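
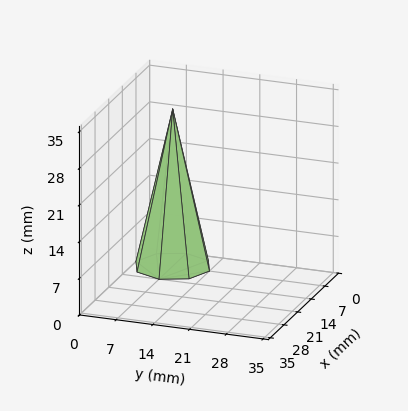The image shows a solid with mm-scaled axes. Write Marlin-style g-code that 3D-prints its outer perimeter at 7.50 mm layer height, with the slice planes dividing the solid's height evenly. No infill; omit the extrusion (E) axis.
Reading the render: the shape is a regular 8-sided pyramid, base circumscribed radius ≈ 7 mm, apex at z ≈ 30 mm (dimensions read to the nearest mm from the axis ticks). For the g-code, the solid's height is divided into equal slices at the stated Δz and each level perimeter traced with G1 moves after a G0 lift.

; perimeter-only toolpath
G21 ; units = mm
G90 ; absolute positioning
G28 ; home
; layer 1
G0 Z7.50
G0 X12.25 Y7.00
G1 X10.71 Y10.71
G1 X7.00 Y12.25
G1 X3.29 Y10.71
G1 X1.75 Y7.00
G1 X3.29 Y3.29
G1 X7.00 Y1.75
G1 X10.71 Y3.29
G1 X12.25 Y7.00
; layer 2
G0 Z15.00
G0 X10.50 Y7.00
G1 X9.47 Y9.47
G1 X7.00 Y10.50
G1 X4.53 Y9.47
G1 X3.50 Y7.00
G1 X4.53 Y4.53
G1 X7.00 Y3.50
G1 X9.47 Y4.53
G1 X10.50 Y7.00
; layer 3
G0 Z22.50
G0 X8.75 Y7.00
G1 X8.24 Y8.24
G1 X7.00 Y8.75
G1 X5.76 Y8.24
G1 X5.25 Y7.00
G1 X5.76 Y5.76
G1 X7.00 Y5.25
G1 X8.24 Y5.76
G1 X8.75 Y7.00
M2 ; end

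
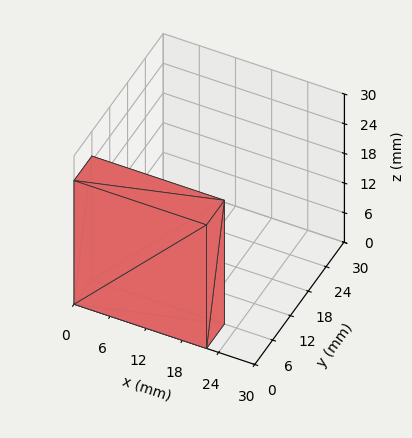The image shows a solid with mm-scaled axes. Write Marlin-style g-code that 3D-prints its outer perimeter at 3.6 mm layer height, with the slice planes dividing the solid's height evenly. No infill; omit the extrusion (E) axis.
Reading the render: the shape is a rectangular box, roughly 22 × 6 mm footprint and 25 mm tall (dimensions read to the nearest mm from the axis ticks). For the g-code, the solid's height is divided into equal slices at the stated Δz and each level perimeter traced with G1 moves after a G0 lift.

; perimeter-only toolpath
G21 ; units = mm
G90 ; absolute positioning
G28 ; home
; layer 1
G0 Z3.6
G0 X0.0 Y0.0
G1 X22.0 Y0.0
G1 X22.0 Y6.0
G1 X0.0 Y6.0
G1 X0.0 Y0.0
; layer 2
G0 Z7.1
G0 X0.0 Y0.0
G1 X22.0 Y0.0
G1 X22.0 Y6.0
G1 X0.0 Y6.0
G1 X0.0 Y0.0
; layer 3
G0 Z10.7
G0 X0.0 Y0.0
G1 X22.0 Y0.0
G1 X22.0 Y6.0
G1 X0.0 Y6.0
G1 X0.0 Y0.0
; layer 4
G0 Z14.3
G0 X0.0 Y0.0
G1 X22.0 Y0.0
G1 X22.0 Y6.0
G1 X0.0 Y6.0
G1 X0.0 Y0.0
; layer 5
G0 Z17.9
G0 X0.0 Y0.0
G1 X22.0 Y0.0
G1 X22.0 Y6.0
G1 X0.0 Y6.0
G1 X0.0 Y0.0
; layer 6
G0 Z21.4
G0 X0.0 Y0.0
G1 X22.0 Y0.0
G1 X22.0 Y6.0
G1 X0.0 Y6.0
G1 X0.0 Y0.0
; layer 7
G0 Z25.0
G0 X0.0 Y0.0
G1 X22.0 Y0.0
G1 X22.0 Y6.0
G1 X0.0 Y6.0
G1 X0.0 Y0.0
M2 ; end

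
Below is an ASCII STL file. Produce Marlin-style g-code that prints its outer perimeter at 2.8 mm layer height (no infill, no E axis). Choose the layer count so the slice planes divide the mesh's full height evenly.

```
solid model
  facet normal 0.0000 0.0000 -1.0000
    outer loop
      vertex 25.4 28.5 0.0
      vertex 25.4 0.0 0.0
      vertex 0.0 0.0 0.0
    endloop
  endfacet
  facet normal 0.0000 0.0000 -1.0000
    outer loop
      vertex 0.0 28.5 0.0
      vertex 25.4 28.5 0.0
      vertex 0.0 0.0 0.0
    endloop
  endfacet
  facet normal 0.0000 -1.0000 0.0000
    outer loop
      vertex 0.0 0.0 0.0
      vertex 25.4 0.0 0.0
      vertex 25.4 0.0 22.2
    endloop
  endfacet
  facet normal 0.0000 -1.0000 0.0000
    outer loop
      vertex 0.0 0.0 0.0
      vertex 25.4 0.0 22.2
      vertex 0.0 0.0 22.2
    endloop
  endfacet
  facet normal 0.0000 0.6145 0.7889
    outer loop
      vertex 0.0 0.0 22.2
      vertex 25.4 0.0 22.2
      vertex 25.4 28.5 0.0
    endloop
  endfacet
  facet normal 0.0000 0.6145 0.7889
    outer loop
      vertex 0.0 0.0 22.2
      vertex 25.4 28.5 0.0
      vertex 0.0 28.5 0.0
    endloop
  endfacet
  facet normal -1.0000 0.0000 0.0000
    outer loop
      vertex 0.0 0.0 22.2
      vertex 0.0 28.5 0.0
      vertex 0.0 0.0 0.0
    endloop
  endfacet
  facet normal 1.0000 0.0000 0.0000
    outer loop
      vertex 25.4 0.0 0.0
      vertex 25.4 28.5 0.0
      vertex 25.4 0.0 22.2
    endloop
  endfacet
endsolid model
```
; perimeter-only toolpath
G21 ; units = mm
G90 ; absolute positioning
G28 ; home
; layer 1
G0 Z2.8
G0 X0.0 Y0.0
G1 X25.4 Y0.0
G1 X25.4 Y24.9
G1 X0.0 Y24.9
G1 X0.0 Y0.0
; layer 2
G0 Z5.5
G0 X0.0 Y0.0
G1 X25.4 Y0.0
G1 X25.4 Y21.4
G1 X0.0 Y21.4
G1 X0.0 Y0.0
; layer 3
G0 Z8.3
G0 X0.0 Y0.0
G1 X25.4 Y0.0
G1 X25.4 Y17.8
G1 X0.0 Y17.8
G1 X0.0 Y0.0
; layer 4
G0 Z11.1
G0 X0.0 Y0.0
G1 X25.4 Y0.0
G1 X25.4 Y14.2
G1 X0.0 Y14.2
G1 X0.0 Y0.0
; layer 5
G0 Z13.9
G0 X0.0 Y0.0
G1 X25.4 Y0.0
G1 X25.4 Y10.7
G1 X0.0 Y10.7
G1 X0.0 Y0.0
; layer 6
G0 Z16.6
G0 X0.0 Y0.0
G1 X25.4 Y0.0
G1 X25.4 Y7.1
G1 X0.0 Y7.1
G1 X0.0 Y0.0
; layer 7
G0 Z19.4
G0 X0.0 Y0.0
G1 X25.4 Y0.0
G1 X25.4 Y3.6
G1 X0.0 Y3.6
G1 X0.0 Y0.0
M2 ; end

The solid is a wedge (ramp): 25.4 × 28.5 mm base, rising to 22.2 mm along the y=0 edge and sloping linearly to z=0 at y=28.5. Slicing at Δz = 2.8 mm — 8 equal slices spanning the solid's height, so layer i sits at z = i·h/8 — gives 7 non-empty perimeters. Each is a 4-segment closed polygon; G0 lifts to the layer z and rapids to the start vertex, then G1 traces the edges. The cross-section shrinks linearly with z (the slice at the apex is degenerate and omitted).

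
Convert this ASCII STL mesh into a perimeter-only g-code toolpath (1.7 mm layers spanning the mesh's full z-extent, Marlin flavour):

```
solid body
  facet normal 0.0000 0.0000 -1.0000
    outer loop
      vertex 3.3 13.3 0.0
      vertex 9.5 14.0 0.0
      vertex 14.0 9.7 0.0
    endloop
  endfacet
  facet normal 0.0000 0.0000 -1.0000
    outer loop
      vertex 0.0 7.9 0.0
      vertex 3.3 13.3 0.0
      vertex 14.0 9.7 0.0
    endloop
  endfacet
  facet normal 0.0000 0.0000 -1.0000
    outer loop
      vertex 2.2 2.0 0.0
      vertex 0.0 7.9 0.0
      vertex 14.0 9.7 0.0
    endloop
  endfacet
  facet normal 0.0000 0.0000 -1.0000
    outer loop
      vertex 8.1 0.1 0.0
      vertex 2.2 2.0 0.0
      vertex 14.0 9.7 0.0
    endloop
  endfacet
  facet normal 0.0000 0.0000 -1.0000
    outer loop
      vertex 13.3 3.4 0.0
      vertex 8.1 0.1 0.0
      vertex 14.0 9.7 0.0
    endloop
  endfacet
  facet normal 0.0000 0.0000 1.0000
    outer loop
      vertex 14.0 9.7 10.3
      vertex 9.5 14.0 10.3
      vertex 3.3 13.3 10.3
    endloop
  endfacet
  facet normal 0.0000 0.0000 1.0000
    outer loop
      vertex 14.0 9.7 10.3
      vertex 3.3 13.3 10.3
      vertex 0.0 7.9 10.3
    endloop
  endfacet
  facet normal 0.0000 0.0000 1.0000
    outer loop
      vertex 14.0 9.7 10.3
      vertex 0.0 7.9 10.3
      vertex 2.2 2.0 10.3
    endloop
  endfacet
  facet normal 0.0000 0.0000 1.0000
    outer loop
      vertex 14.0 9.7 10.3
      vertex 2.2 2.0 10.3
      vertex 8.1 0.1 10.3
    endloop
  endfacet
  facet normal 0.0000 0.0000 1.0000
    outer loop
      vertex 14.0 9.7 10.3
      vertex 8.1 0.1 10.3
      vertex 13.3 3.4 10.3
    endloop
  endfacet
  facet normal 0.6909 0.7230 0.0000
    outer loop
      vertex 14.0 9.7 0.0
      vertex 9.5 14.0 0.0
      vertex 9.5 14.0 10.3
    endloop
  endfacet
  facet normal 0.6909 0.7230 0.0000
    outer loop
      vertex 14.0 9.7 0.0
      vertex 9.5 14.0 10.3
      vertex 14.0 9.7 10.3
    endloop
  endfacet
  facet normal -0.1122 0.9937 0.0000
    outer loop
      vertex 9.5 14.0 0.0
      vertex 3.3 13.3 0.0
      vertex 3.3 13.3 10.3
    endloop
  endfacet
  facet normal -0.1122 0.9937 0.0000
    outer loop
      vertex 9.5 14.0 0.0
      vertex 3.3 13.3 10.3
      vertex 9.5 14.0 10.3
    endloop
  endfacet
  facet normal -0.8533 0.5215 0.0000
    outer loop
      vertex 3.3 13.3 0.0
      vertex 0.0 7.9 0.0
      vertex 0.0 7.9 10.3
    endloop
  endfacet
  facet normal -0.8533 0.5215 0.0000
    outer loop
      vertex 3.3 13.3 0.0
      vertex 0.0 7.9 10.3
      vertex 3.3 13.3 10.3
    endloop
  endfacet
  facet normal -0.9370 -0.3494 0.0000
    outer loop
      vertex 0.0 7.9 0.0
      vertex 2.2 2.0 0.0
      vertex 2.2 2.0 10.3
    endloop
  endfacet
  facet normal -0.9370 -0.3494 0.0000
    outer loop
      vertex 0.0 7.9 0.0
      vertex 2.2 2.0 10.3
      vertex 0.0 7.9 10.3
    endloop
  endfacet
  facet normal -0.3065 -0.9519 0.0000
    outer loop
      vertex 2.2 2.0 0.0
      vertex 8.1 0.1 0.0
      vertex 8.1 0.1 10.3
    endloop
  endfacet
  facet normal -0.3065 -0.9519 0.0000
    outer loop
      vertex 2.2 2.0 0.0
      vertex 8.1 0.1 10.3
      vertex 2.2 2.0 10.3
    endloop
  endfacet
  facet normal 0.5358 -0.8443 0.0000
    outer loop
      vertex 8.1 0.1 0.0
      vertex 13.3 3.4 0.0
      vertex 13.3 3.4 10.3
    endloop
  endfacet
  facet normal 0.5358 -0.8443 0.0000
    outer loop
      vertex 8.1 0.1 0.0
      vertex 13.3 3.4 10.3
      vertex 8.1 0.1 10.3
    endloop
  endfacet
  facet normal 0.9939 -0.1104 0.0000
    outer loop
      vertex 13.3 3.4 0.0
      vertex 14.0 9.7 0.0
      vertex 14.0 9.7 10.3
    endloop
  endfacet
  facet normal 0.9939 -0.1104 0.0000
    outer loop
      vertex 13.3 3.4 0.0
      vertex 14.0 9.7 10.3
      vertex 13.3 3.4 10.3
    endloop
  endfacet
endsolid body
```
; perimeter-only toolpath
G21 ; units = mm
G90 ; absolute positioning
G28 ; home
; layer 1
G0 Z1.7
G0 X14.0 Y9.7
G1 X9.5 Y14.0
G1 X3.3 Y13.3
G1 X0.0 Y7.9
G1 X2.2 Y2.0
G1 X8.1 Y0.1
G1 X13.3 Y3.4
G1 X14.0 Y9.7
; layer 2
G0 Z3.4
G0 X14.0 Y9.7
G1 X9.5 Y14.0
G1 X3.3 Y13.3
G1 X0.0 Y7.9
G1 X2.2 Y2.0
G1 X8.1 Y0.1
G1 X13.3 Y3.4
G1 X14.0 Y9.7
; layer 3
G0 Z5.2
G0 X14.0 Y9.7
G1 X9.5 Y14.0
G1 X3.3 Y13.3
G1 X0.0 Y7.9
G1 X2.2 Y2.0
G1 X8.1 Y0.1
G1 X13.3 Y3.4
G1 X14.0 Y9.7
; layer 4
G0 Z6.9
G0 X14.0 Y9.7
G1 X9.5 Y14.0
G1 X3.3 Y13.3
G1 X0.0 Y7.9
G1 X2.2 Y2.0
G1 X8.1 Y0.1
G1 X13.3 Y3.4
G1 X14.0 Y9.7
; layer 5
G0 Z8.6
G0 X14.0 Y9.7
G1 X9.5 Y14.0
G1 X3.3 Y13.3
G1 X0.0 Y7.9
G1 X2.2 Y2.0
G1 X8.1 Y0.1
G1 X13.3 Y3.4
G1 X14.0 Y9.7
; layer 6
G0 Z10.3
G0 X14.0 Y9.7
G1 X9.5 Y14.0
G1 X3.3 Y13.3
G1 X0.0 Y7.9
G1 X2.2 Y2.0
G1 X8.1 Y0.1
G1 X13.3 Y3.4
G1 X14.0 Y9.7
M2 ; end

The solid is a regular 7-sided prism (a cylinder approximated with 7 flat sides), circumscribed radius ≈ 7.2 mm, height ≈ 10.3 mm. Slicing at Δz = 1.7 mm — 6 equal slices spanning the solid's height, so layer i sits at z = i·h/6 — gives 6 non-empty perimeters. Each is a 7-segment closed polygon; G0 lifts to the layer z and rapids to the start vertex, then G1 traces the edges.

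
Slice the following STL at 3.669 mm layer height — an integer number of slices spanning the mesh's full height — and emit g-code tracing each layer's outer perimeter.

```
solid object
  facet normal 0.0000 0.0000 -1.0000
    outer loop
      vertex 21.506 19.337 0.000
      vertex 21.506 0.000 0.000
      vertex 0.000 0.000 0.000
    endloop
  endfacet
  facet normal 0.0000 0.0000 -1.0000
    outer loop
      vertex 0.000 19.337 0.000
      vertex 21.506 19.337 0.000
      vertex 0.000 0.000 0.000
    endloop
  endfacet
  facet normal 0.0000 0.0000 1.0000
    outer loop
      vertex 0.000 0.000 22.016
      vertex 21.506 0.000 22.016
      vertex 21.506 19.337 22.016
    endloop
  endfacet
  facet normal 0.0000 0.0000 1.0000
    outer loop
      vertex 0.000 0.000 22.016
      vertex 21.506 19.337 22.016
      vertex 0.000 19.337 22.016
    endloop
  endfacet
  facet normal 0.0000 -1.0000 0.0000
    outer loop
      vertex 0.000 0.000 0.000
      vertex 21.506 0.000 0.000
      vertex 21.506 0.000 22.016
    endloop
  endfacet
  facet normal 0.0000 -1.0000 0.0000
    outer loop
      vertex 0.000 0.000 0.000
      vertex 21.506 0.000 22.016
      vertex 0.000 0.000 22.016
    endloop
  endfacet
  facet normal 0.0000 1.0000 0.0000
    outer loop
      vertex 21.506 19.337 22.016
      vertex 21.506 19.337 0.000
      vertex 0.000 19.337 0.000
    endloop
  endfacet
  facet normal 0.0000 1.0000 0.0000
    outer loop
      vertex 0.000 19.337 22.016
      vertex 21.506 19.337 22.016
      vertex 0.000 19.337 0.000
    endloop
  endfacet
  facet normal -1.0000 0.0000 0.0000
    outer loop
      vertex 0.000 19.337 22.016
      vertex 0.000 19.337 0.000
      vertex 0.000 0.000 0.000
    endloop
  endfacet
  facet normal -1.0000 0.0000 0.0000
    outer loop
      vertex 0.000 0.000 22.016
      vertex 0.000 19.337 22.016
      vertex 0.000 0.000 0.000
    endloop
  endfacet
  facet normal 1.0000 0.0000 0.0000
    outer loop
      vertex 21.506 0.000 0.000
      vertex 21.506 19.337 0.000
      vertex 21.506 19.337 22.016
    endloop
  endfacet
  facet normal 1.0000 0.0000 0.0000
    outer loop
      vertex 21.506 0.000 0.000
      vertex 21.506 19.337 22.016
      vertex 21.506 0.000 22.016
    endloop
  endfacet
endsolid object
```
; perimeter-only toolpath
G21 ; units = mm
G90 ; absolute positioning
G28 ; home
; layer 1
G0 Z3.669
G0 X0.000 Y0.000
G1 X21.506 Y0.000
G1 X21.506 Y19.337
G1 X0.000 Y19.337
G1 X0.000 Y0.000
; layer 2
G0 Z7.339
G0 X0.000 Y0.000
G1 X21.506 Y0.000
G1 X21.506 Y19.337
G1 X0.000 Y19.337
G1 X0.000 Y0.000
; layer 3
G0 Z11.008
G0 X0.000 Y0.000
G1 X21.506 Y0.000
G1 X21.506 Y19.337
G1 X0.000 Y19.337
G1 X0.000 Y0.000
; layer 4
G0 Z14.677
G0 X0.000 Y0.000
G1 X21.506 Y0.000
G1 X21.506 Y19.337
G1 X0.000 Y19.337
G1 X0.000 Y0.000
; layer 5
G0 Z18.347
G0 X0.000 Y0.000
G1 X21.506 Y0.000
G1 X21.506 Y19.337
G1 X0.000 Y19.337
G1 X0.000 Y0.000
; layer 6
G0 Z22.016
G0 X0.000 Y0.000
G1 X21.506 Y0.000
G1 X21.506 Y19.337
G1 X0.000 Y19.337
G1 X0.000 Y0.000
M2 ; end

The solid is a rectangular box, roughly 21.5 × 19.3 mm footprint and 22 mm tall. Slicing at Δz = 3.669 mm — 6 equal slices spanning the solid's height, so layer i sits at z = i·h/6 — gives 6 non-empty perimeters. Each is a 4-segment closed polygon; G0 lifts to the layer z and rapids to the start vertex, then G1 traces the edges.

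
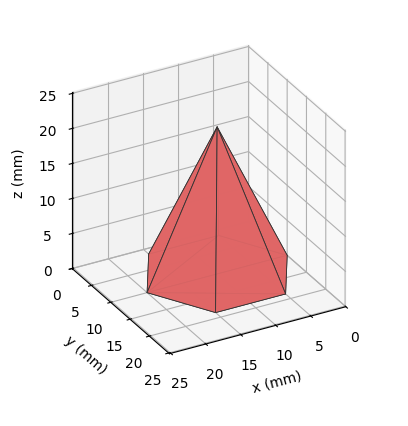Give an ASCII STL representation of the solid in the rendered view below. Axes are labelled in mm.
Reading the render: the shape is a regular 6-sided pyramid, base circumscribed radius ≈ 10 mm, apex at z ≈ 21 mm (dimensions read to the nearest mm from the axis ticks). For the STL, each face is triangulated and given an outward normal.

solid part
  facet normal 0.0000 0.0000 -1.0000
    outer loop
      vertex 5.000 18.660 0.000
      vertex 15.000 18.660 0.000
      vertex 20.000 10.000 0.000
    endloop
  endfacet
  facet normal 0.0000 0.0000 -1.0000
    outer loop
      vertex 0.000 10.000 0.000
      vertex 5.000 18.660 0.000
      vertex 20.000 10.000 0.000
    endloop
  endfacet
  facet normal 0.0000 0.0000 -1.0000
    outer loop
      vertex 5.000 1.340 0.000
      vertex 0.000 10.000 0.000
      vertex 20.000 10.000 0.000
    endloop
  endfacet
  facet normal 0.0000 0.0000 -1.0000
    outer loop
      vertex 15.000 1.340 0.000
      vertex 5.000 1.340 0.000
      vertex 20.000 10.000 0.000
    endloop
  endfacet
  facet normal 0.8006 0.4622 0.3812
    outer loop
      vertex 20.000 10.000 0.000
      vertex 15.000 18.660 0.000
      vertex 10.000 10.000 21.000
    endloop
  endfacet
  facet normal 0.0000 0.9245 0.3812
    outer loop
      vertex 15.000 18.660 0.000
      vertex 5.000 18.660 0.000
      vertex 10.000 10.000 21.000
    endloop
  endfacet
  facet normal -0.8006 0.4622 0.3812
    outer loop
      vertex 5.000 18.660 0.000
      vertex 0.000 10.000 0.000
      vertex 10.000 10.000 21.000
    endloop
  endfacet
  facet normal -0.8006 -0.4622 0.3812
    outer loop
      vertex 0.000 10.000 0.000
      vertex 5.000 1.340 0.000
      vertex 10.000 10.000 21.000
    endloop
  endfacet
  facet normal 0.0000 -0.9245 0.3812
    outer loop
      vertex 5.000 1.340 0.000
      vertex 15.000 1.340 0.000
      vertex 10.000 10.000 21.000
    endloop
  endfacet
  facet normal 0.8006 -0.4622 0.3812
    outer loop
      vertex 15.000 1.340 0.000
      vertex 20.000 10.000 0.000
      vertex 10.000 10.000 21.000
    endloop
  endfacet
endsolid part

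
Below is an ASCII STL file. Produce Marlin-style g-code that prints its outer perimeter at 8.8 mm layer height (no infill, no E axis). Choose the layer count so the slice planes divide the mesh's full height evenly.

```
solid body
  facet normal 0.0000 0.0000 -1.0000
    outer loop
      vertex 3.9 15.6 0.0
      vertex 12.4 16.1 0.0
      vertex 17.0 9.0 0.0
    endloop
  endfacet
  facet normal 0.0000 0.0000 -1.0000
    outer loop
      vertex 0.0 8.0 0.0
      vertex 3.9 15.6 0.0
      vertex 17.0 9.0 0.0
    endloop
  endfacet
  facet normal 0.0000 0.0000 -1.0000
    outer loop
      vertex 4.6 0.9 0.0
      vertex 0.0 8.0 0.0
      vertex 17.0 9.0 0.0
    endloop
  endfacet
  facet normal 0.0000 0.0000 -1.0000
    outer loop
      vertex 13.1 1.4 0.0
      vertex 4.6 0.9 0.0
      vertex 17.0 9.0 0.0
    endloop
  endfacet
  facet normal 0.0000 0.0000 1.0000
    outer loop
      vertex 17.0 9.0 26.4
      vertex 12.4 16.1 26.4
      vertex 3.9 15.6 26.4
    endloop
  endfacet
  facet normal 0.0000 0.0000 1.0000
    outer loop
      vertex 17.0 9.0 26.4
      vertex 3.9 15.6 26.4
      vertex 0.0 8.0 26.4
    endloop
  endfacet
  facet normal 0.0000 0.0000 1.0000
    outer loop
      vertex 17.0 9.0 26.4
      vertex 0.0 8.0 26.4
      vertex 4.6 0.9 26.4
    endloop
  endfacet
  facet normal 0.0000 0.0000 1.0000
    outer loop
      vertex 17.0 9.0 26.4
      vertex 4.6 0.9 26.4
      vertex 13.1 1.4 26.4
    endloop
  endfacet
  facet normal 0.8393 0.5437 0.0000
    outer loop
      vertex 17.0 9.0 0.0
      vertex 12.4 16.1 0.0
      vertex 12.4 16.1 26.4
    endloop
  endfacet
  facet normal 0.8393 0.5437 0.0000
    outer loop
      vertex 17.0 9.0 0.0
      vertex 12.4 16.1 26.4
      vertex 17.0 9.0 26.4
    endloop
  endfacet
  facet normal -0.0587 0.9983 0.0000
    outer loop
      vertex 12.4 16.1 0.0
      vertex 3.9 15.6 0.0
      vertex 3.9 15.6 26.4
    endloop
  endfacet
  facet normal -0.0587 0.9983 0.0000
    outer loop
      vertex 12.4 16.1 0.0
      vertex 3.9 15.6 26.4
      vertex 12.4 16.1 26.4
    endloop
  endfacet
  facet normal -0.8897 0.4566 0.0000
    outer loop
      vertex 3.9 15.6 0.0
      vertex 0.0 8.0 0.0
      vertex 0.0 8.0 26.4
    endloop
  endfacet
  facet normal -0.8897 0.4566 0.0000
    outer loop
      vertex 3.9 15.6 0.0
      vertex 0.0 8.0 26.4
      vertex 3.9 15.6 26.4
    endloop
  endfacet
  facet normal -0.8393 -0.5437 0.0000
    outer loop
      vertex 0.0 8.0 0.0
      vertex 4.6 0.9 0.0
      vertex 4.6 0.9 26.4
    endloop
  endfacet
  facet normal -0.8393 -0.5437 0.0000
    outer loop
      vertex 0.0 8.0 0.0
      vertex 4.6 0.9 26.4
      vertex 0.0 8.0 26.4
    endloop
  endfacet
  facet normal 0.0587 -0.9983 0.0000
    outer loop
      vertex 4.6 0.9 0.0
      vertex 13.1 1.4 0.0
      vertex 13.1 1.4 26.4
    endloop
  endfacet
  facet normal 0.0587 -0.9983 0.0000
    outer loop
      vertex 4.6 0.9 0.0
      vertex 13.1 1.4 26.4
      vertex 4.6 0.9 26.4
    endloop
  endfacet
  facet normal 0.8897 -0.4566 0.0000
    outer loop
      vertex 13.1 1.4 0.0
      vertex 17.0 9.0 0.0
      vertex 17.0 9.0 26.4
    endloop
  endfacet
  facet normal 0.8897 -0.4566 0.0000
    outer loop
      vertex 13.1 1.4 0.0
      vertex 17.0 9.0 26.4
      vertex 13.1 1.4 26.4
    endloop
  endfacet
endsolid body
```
; perimeter-only toolpath
G21 ; units = mm
G90 ; absolute positioning
G28 ; home
; layer 1
G0 Z8.8
G0 X17.0 Y9.0
G1 X12.4 Y16.1
G1 X3.9 Y15.6
G1 X0.0 Y8.0
G1 X4.6 Y0.9
G1 X13.1 Y1.4
G1 X17.0 Y9.0
; layer 2
G0 Z17.6
G0 X17.0 Y9.0
G1 X12.4 Y16.1
G1 X3.9 Y15.6
G1 X0.0 Y8.0
G1 X4.6 Y0.9
G1 X13.1 Y1.4
G1 X17.0 Y9.0
; layer 3
G0 Z26.4
G0 X17.0 Y9.0
G1 X12.4 Y16.1
G1 X3.9 Y15.6
G1 X0.0 Y8.0
G1 X4.6 Y0.9
G1 X13.1 Y1.4
G1 X17.0 Y9.0
M2 ; end

The solid is a regular 6-sided prism (a cylinder approximated with 6 flat sides), circumscribed radius ≈ 8.5 mm, height ≈ 26.4 mm. Slicing at Δz = 8.8 mm — 3 equal slices spanning the solid's height, so layer i sits at z = i·h/3 — gives 3 non-empty perimeters. Each is a 6-segment closed polygon; G0 lifts to the layer z and rapids to the start vertex, then G1 traces the edges.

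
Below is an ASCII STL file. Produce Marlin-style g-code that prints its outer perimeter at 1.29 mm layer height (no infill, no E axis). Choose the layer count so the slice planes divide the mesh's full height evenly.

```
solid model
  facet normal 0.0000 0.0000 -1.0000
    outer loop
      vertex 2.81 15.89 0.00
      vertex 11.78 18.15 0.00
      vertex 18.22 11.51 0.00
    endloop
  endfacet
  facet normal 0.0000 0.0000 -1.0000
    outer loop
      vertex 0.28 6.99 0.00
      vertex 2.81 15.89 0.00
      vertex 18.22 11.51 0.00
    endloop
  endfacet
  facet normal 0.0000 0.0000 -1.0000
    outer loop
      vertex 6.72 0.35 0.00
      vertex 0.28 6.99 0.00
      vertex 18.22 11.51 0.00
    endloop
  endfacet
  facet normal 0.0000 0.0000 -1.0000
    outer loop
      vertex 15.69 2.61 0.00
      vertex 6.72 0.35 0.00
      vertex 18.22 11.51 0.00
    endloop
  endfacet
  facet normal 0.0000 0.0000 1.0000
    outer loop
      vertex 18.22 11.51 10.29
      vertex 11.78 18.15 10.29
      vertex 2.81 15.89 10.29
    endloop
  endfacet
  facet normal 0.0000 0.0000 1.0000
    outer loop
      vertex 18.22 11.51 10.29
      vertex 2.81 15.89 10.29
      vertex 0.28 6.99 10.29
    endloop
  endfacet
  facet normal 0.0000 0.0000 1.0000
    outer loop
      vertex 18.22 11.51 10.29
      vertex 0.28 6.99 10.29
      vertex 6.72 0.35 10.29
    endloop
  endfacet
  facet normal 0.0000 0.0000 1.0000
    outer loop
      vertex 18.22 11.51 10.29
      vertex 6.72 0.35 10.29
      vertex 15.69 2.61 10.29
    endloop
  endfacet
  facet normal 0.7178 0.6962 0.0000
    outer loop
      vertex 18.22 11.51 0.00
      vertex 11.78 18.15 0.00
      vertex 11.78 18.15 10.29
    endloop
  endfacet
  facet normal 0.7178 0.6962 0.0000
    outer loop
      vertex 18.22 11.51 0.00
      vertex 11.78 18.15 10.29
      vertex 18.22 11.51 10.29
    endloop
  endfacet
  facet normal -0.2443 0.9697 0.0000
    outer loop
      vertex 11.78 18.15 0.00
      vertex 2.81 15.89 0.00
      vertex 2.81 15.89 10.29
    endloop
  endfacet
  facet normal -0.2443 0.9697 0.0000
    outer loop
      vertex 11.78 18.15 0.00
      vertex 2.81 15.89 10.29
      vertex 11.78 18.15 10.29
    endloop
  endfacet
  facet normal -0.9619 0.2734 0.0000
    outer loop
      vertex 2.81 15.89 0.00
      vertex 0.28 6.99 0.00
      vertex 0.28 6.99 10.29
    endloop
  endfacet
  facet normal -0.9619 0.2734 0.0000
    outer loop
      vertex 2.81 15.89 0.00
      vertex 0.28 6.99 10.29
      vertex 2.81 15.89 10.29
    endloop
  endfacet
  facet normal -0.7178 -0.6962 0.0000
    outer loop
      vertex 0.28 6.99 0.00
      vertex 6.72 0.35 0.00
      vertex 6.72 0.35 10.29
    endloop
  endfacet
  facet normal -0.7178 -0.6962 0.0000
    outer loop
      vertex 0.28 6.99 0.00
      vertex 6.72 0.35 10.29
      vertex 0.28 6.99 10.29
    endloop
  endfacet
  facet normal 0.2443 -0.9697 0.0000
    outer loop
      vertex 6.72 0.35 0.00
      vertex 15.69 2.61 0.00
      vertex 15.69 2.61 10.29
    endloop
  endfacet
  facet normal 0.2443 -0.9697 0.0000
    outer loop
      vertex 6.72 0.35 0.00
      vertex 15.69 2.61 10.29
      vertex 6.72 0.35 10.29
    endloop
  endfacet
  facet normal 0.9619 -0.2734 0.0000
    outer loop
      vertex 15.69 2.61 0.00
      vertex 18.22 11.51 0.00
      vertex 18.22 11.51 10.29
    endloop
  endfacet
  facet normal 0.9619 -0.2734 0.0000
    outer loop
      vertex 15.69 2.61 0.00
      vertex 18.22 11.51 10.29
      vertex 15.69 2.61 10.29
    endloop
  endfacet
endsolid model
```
; perimeter-only toolpath
G21 ; units = mm
G90 ; absolute positioning
G28 ; home
; layer 1
G0 Z1.29
G0 X18.22 Y11.51
G1 X11.78 Y18.15
G1 X2.81 Y15.89
G1 X0.28 Y6.99
G1 X6.72 Y0.35
G1 X15.69 Y2.61
G1 X18.22 Y11.51
; layer 2
G0 Z2.57
G0 X18.22 Y11.51
G1 X11.78 Y18.15
G1 X2.81 Y15.89
G1 X0.28 Y6.99
G1 X6.72 Y0.35
G1 X15.69 Y2.61
G1 X18.22 Y11.51
; layer 3
G0 Z3.86
G0 X18.22 Y11.51
G1 X11.78 Y18.15
G1 X2.81 Y15.89
G1 X0.28 Y6.99
G1 X6.72 Y0.35
G1 X15.69 Y2.61
G1 X18.22 Y11.51
; layer 4
G0 Z5.14
G0 X18.22 Y11.51
G1 X11.78 Y18.15
G1 X2.81 Y15.89
G1 X0.28 Y6.99
G1 X6.72 Y0.35
G1 X15.69 Y2.61
G1 X18.22 Y11.51
; layer 5
G0 Z6.43
G0 X18.22 Y11.51
G1 X11.78 Y18.15
G1 X2.81 Y15.89
G1 X0.28 Y6.99
G1 X6.72 Y0.35
G1 X15.69 Y2.61
G1 X18.22 Y11.51
; layer 6
G0 Z7.72
G0 X18.22 Y11.51
G1 X11.78 Y18.15
G1 X2.81 Y15.89
G1 X0.28 Y6.99
G1 X6.72 Y0.35
G1 X15.69 Y2.61
G1 X18.22 Y11.51
; layer 7
G0 Z9.00
G0 X18.22 Y11.51
G1 X11.78 Y18.15
G1 X2.81 Y15.89
G1 X0.28 Y6.99
G1 X6.72 Y0.35
G1 X15.69 Y2.61
G1 X18.22 Y11.51
; layer 8
G0 Z10.29
G0 X18.22 Y11.51
G1 X11.78 Y18.15
G1 X2.81 Y15.89
G1 X0.28 Y6.99
G1 X6.72 Y0.35
G1 X15.69 Y2.61
G1 X18.22 Y11.51
M2 ; end

The solid is a regular 6-sided prism (a cylinder approximated with 6 flat sides), circumscribed radius ≈ 9.25 mm, height ≈ 10.3 mm. Slicing at Δz = 1.29 mm — 8 equal slices spanning the solid's height, so layer i sits at z = i·h/8 — gives 8 non-empty perimeters. Each is a 6-segment closed polygon; G0 lifts to the layer z and rapids to the start vertex, then G1 traces the edges.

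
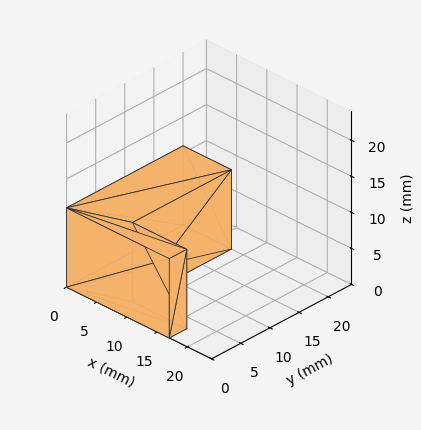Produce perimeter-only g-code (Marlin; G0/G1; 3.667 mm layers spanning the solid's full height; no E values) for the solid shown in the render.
Reading the render: the shape is an L-shaped prism: outer 17 × 20 mm, arm thicknesses ≈ 3 mm (horizontal) and 8 mm (vertical), extruded 11 mm in z (dimensions read to the nearest mm from the axis ticks). For the g-code, the solid's height is divided into equal slices at the stated Δz and each level perimeter traced with G1 moves after a G0 lift.

; perimeter-only toolpath
G21 ; units = mm
G90 ; absolute positioning
G28 ; home
; layer 1
G0 Z3.667
G0 X0.000 Y0.000
G1 X17.000 Y0.000
G1 X17.000 Y3.000
G1 X8.000 Y3.000
G1 X8.000 Y20.000
G1 X0.000 Y20.000
G1 X0.000 Y0.000
; layer 2
G0 Z7.333
G0 X0.000 Y0.000
G1 X17.000 Y0.000
G1 X17.000 Y3.000
G1 X8.000 Y3.000
G1 X8.000 Y20.000
G1 X0.000 Y20.000
G1 X0.000 Y0.000
; layer 3
G0 Z11.000
G0 X0.000 Y0.000
G1 X17.000 Y0.000
G1 X17.000 Y3.000
G1 X8.000 Y3.000
G1 X8.000 Y20.000
G1 X0.000 Y20.000
G1 X0.000 Y0.000
M2 ; end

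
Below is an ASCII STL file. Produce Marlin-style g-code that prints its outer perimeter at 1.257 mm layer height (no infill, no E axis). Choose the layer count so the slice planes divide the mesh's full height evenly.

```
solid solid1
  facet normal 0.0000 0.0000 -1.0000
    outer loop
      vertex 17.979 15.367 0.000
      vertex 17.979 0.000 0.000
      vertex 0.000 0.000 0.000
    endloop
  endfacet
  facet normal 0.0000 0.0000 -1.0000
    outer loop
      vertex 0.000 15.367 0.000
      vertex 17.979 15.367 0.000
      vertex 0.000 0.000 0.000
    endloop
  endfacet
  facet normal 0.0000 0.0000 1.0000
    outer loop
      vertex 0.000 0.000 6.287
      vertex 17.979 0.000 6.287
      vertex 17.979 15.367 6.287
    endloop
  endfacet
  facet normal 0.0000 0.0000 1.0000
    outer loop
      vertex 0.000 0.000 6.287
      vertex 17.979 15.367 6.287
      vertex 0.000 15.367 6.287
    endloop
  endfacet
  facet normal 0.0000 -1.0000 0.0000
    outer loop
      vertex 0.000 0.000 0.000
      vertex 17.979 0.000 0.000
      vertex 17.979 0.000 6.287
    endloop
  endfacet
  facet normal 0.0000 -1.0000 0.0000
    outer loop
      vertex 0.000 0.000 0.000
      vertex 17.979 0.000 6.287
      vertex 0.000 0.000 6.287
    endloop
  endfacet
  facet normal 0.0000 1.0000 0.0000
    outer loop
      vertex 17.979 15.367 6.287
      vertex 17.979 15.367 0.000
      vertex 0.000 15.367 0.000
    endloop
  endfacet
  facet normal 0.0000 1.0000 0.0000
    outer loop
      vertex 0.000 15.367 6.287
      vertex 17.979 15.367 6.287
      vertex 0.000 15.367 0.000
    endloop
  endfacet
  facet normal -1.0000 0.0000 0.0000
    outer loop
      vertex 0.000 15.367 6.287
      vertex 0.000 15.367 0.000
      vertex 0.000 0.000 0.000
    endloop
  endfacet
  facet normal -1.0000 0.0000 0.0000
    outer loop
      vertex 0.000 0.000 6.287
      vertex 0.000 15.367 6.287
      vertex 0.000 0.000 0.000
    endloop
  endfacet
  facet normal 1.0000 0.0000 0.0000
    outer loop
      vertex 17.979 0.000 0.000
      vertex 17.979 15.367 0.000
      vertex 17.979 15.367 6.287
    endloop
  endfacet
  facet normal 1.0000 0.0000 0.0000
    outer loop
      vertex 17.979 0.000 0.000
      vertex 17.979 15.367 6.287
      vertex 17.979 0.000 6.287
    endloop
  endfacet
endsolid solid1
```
; perimeter-only toolpath
G21 ; units = mm
G90 ; absolute positioning
G28 ; home
; layer 1
G0 Z1.257
G0 X0.000 Y0.000
G1 X17.979 Y0.000
G1 X17.979 Y15.367
G1 X0.000 Y15.367
G1 X0.000 Y0.000
; layer 2
G0 Z2.515
G0 X0.000 Y0.000
G1 X17.979 Y0.000
G1 X17.979 Y15.367
G1 X0.000 Y15.367
G1 X0.000 Y0.000
; layer 3
G0 Z3.772
G0 X0.000 Y0.000
G1 X17.979 Y0.000
G1 X17.979 Y15.367
G1 X0.000 Y15.367
G1 X0.000 Y0.000
; layer 4
G0 Z5.030
G0 X0.000 Y0.000
G1 X17.979 Y0.000
G1 X17.979 Y15.367
G1 X0.000 Y15.367
G1 X0.000 Y0.000
; layer 5
G0 Z6.287
G0 X0.000 Y0.000
G1 X17.979 Y0.000
G1 X17.979 Y15.367
G1 X0.000 Y15.367
G1 X0.000 Y0.000
M2 ; end

The solid is a rectangular box, roughly 18 × 15.4 mm footprint and 6.29 mm tall. Slicing at Δz = 1.257 mm — 5 equal slices spanning the solid's height, so layer i sits at z = i·h/5 — gives 5 non-empty perimeters. Each is a 4-segment closed polygon; G0 lifts to the layer z and rapids to the start vertex, then G1 traces the edges.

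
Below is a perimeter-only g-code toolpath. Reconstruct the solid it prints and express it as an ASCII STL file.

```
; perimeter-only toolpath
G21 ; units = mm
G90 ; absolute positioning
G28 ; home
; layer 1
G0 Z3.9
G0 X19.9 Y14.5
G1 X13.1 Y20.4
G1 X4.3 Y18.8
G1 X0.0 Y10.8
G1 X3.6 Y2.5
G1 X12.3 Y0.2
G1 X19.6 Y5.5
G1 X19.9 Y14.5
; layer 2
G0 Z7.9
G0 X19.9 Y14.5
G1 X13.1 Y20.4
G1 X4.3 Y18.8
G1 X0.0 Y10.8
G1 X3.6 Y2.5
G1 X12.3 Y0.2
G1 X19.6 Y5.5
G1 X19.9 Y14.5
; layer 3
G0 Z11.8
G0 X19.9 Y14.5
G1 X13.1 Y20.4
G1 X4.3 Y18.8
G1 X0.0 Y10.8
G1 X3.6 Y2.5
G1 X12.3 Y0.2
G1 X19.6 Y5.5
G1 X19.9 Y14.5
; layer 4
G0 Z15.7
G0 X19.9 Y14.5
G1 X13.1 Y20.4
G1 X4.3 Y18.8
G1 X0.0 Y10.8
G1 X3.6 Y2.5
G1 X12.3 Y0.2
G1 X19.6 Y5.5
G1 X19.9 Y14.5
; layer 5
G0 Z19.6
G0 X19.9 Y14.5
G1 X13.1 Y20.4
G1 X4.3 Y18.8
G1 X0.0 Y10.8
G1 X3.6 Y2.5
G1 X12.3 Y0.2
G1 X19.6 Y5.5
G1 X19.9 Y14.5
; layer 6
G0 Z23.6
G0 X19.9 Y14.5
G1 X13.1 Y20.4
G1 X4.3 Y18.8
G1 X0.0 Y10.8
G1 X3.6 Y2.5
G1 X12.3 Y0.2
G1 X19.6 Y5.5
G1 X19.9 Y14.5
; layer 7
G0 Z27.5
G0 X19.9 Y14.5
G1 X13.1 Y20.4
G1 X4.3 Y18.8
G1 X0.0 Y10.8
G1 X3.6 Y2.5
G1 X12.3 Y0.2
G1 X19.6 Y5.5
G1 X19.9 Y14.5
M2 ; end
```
solid part
  facet normal 0.0000 0.0000 -1.0000
    outer loop
      vertex 4.3 18.8 0.0
      vertex 13.1 20.4 0.0
      vertex 19.9 14.5 0.0
    endloop
  endfacet
  facet normal 0.0000 0.0000 -1.0000
    outer loop
      vertex 0.0 10.8 0.0
      vertex 4.3 18.8 0.0
      vertex 19.9 14.5 0.0
    endloop
  endfacet
  facet normal 0.0000 0.0000 -1.0000
    outer loop
      vertex 3.6 2.5 0.0
      vertex 0.0 10.8 0.0
      vertex 19.9 14.5 0.0
    endloop
  endfacet
  facet normal 0.0000 0.0000 -1.0000
    outer loop
      vertex 12.3 0.2 0.0
      vertex 3.6 2.5 0.0
      vertex 19.9 14.5 0.0
    endloop
  endfacet
  facet normal 0.0000 0.0000 -1.0000
    outer loop
      vertex 19.6 5.5 0.0
      vertex 12.3 0.2 0.0
      vertex 19.9 14.5 0.0
    endloop
  endfacet
  facet normal 0.0000 0.0000 1.0000
    outer loop
      vertex 19.9 14.5 27.5
      vertex 13.1 20.4 27.5
      vertex 4.3 18.8 27.5
    endloop
  endfacet
  facet normal 0.0000 0.0000 1.0000
    outer loop
      vertex 19.9 14.5 27.5
      vertex 4.3 18.8 27.5
      vertex 0.0 10.8 27.5
    endloop
  endfacet
  facet normal 0.0000 0.0000 1.0000
    outer loop
      vertex 19.9 14.5 27.5
      vertex 0.0 10.8 27.5
      vertex 3.6 2.5 27.5
    endloop
  endfacet
  facet normal 0.0000 0.0000 1.0000
    outer loop
      vertex 19.9 14.5 27.5
      vertex 3.6 2.5 27.5
      vertex 12.3 0.2 27.5
    endloop
  endfacet
  facet normal 0.0000 0.0000 1.0000
    outer loop
      vertex 19.9 14.5 27.5
      vertex 12.3 0.2 27.5
      vertex 19.6 5.5 27.5
    endloop
  endfacet
  facet normal 0.6554 0.7553 0.0000
    outer loop
      vertex 19.9 14.5 0.0
      vertex 13.1 20.4 0.0
      vertex 13.1 20.4 27.5
    endloop
  endfacet
  facet normal 0.6554 0.7553 0.0000
    outer loop
      vertex 19.9 14.5 0.0
      vertex 13.1 20.4 27.5
      vertex 19.9 14.5 27.5
    endloop
  endfacet
  facet normal -0.1789 0.9839 0.0000
    outer loop
      vertex 13.1 20.4 0.0
      vertex 4.3 18.8 0.0
      vertex 4.3 18.8 27.5
    endloop
  endfacet
  facet normal -0.1789 0.9839 0.0000
    outer loop
      vertex 13.1 20.4 0.0
      vertex 4.3 18.8 27.5
      vertex 13.1 20.4 27.5
    endloop
  endfacet
  facet normal -0.8808 0.4734 0.0000
    outer loop
      vertex 4.3 18.8 0.0
      vertex 0.0 10.8 0.0
      vertex 0.0 10.8 27.5
    endloop
  endfacet
  facet normal -0.8808 0.4734 0.0000
    outer loop
      vertex 4.3 18.8 0.0
      vertex 0.0 10.8 27.5
      vertex 4.3 18.8 27.5
    endloop
  endfacet
  facet normal -0.9174 -0.3979 0.0000
    outer loop
      vertex 0.0 10.8 0.0
      vertex 3.6 2.5 0.0
      vertex 3.6 2.5 27.5
    endloop
  endfacet
  facet normal -0.9174 -0.3979 0.0000
    outer loop
      vertex 0.0 10.8 0.0
      vertex 3.6 2.5 27.5
      vertex 0.0 10.8 27.5
    endloop
  endfacet
  facet normal -0.2556 -0.9668 0.0000
    outer loop
      vertex 3.6 2.5 0.0
      vertex 12.3 0.2 0.0
      vertex 12.3 0.2 27.5
    endloop
  endfacet
  facet normal -0.2556 -0.9668 0.0000
    outer loop
      vertex 3.6 2.5 0.0
      vertex 12.3 0.2 27.5
      vertex 3.6 2.5 27.5
    endloop
  endfacet
  facet normal 0.5875 -0.8092 0.0000
    outer loop
      vertex 12.3 0.2 0.0
      vertex 19.6 5.5 0.0
      vertex 19.6 5.5 27.5
    endloop
  endfacet
  facet normal 0.5875 -0.8092 0.0000
    outer loop
      vertex 12.3 0.2 0.0
      vertex 19.6 5.5 27.5
      vertex 12.3 0.2 27.5
    endloop
  endfacet
  facet normal 0.9994 -0.0333 0.0000
    outer loop
      vertex 19.6 5.5 0.0
      vertex 19.9 14.5 0.0
      vertex 19.9 14.5 27.5
    endloop
  endfacet
  facet normal 0.9994 -0.0333 0.0000
    outer loop
      vertex 19.6 5.5 0.0
      vertex 19.9 14.5 27.5
      vertex 19.6 5.5 27.5
    endloop
  endfacet
endsolid part

The G0 Z moves step by Δz≈3.9 mm. Every layer's G1 loop is the same polygon, so the solid is a straight extrusion of it from z=0 to z≈27.5. Closing with flat bottom and top caps and triangulating gives 24 facets — a regular 7-sided prism (a cylinder approximated with 7 flat sides), circumscribed radius ≈ 10.4 mm, height ≈ 27.5 mm.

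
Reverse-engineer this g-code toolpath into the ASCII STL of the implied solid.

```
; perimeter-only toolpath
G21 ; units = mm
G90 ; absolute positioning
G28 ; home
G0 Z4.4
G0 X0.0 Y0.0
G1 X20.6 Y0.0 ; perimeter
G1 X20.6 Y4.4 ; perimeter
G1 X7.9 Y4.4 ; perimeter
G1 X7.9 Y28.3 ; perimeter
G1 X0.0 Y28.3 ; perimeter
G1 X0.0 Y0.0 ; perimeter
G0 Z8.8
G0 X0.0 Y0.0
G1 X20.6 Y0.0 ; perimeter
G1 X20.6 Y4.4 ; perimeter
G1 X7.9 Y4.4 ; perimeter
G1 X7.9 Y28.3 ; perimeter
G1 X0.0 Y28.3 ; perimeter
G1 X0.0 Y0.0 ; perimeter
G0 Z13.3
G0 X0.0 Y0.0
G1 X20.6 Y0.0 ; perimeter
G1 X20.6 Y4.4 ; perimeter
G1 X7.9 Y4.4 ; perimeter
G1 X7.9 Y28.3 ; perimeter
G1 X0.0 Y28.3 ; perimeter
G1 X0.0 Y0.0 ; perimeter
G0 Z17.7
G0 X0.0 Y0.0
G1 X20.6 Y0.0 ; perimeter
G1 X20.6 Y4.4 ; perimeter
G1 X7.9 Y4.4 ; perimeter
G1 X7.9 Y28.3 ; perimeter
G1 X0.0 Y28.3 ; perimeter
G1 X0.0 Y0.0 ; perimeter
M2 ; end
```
solid part
  facet normal 0.0000 0.0000 -1.0000
    outer loop
      vertex 20.6 4.4 0.0
      vertex 20.6 0.0 0.0
      vertex 0.0 0.0 0.0
    endloop
  endfacet
  facet normal 0.0000 0.0000 -1.0000
    outer loop
      vertex 7.9 4.4 0.0
      vertex 20.6 4.4 0.0
      vertex 0.0 0.0 0.0
    endloop
  endfacet
  facet normal 0.0000 0.0000 -1.0000
    outer loop
      vertex 7.9 28.3 0.0
      vertex 7.9 4.4 0.0
      vertex 0.0 0.0 0.0
    endloop
  endfacet
  facet normal 0.0000 0.0000 -1.0000
    outer loop
      vertex 0.0 28.3 0.0
      vertex 7.9 28.3 0.0
      vertex 0.0 0.0 0.0
    endloop
  endfacet
  facet normal 0.0000 0.0000 1.0000
    outer loop
      vertex 0.0 0.0 17.7
      vertex 20.6 0.0 17.7
      vertex 20.6 4.4 17.7
    endloop
  endfacet
  facet normal 0.0000 0.0000 1.0000
    outer loop
      vertex 0.0 0.0 17.7
      vertex 20.6 4.4 17.7
      vertex 7.9 4.4 17.7
    endloop
  endfacet
  facet normal 0.0000 0.0000 1.0000
    outer loop
      vertex 0.0 0.0 17.7
      vertex 7.9 4.4 17.7
      vertex 7.9 28.3 17.7
    endloop
  endfacet
  facet normal 0.0000 0.0000 1.0000
    outer loop
      vertex 0.0 0.0 17.7
      vertex 7.9 28.3 17.7
      vertex 0.0 28.3 17.7
    endloop
  endfacet
  facet normal 0.0000 -1.0000 0.0000
    outer loop
      vertex 0.0 0.0 0.0
      vertex 20.6 0.0 0.0
      vertex 20.6 0.0 17.7
    endloop
  endfacet
  facet normal 0.0000 -1.0000 0.0000
    outer loop
      vertex 0.0 0.0 0.0
      vertex 20.6 0.0 17.7
      vertex 0.0 0.0 17.7
    endloop
  endfacet
  facet normal 1.0000 0.0000 0.0000
    outer loop
      vertex 20.6 0.0 0.0
      vertex 20.6 4.4 0.0
      vertex 20.6 4.4 17.7
    endloop
  endfacet
  facet normal 1.0000 0.0000 0.0000
    outer loop
      vertex 20.6 0.0 0.0
      vertex 20.6 4.4 17.7
      vertex 20.6 0.0 17.7
    endloop
  endfacet
  facet normal 0.0000 1.0000 0.0000
    outer loop
      vertex 20.6 4.4 0.0
      vertex 7.9 4.4 0.0
      vertex 7.9 4.4 17.7
    endloop
  endfacet
  facet normal 0.0000 1.0000 0.0000
    outer loop
      vertex 20.6 4.4 0.0
      vertex 7.9 4.4 17.7
      vertex 20.6 4.4 17.7
    endloop
  endfacet
  facet normal 1.0000 0.0000 0.0000
    outer loop
      vertex 7.9 4.4 0.0
      vertex 7.9 28.3 0.0
      vertex 7.9 28.3 17.7
    endloop
  endfacet
  facet normal 1.0000 0.0000 0.0000
    outer loop
      vertex 7.9 4.4 0.0
      vertex 7.9 28.3 17.7
      vertex 7.9 4.4 17.7
    endloop
  endfacet
  facet normal 0.0000 1.0000 0.0000
    outer loop
      vertex 7.9 28.3 0.0
      vertex 0.0 28.3 0.0
      vertex 0.0 28.3 17.7
    endloop
  endfacet
  facet normal 0.0000 1.0000 0.0000
    outer loop
      vertex 7.9 28.3 0.0
      vertex 0.0 28.3 17.7
      vertex 7.9 28.3 17.7
    endloop
  endfacet
  facet normal -1.0000 0.0000 0.0000
    outer loop
      vertex 0.0 28.3 0.0
      vertex 0.0 0.0 0.0
      vertex 0.0 0.0 17.7
    endloop
  endfacet
  facet normal -1.0000 0.0000 0.0000
    outer loop
      vertex 0.0 28.3 0.0
      vertex 0.0 0.0 17.7
      vertex 0.0 28.3 17.7
    endloop
  endfacet
endsolid part

The G0 Z moves step by Δz≈4.4 mm. Every layer's G1 loop is the same polygon, so the solid is a straight extrusion of it from z=0 to z≈17.7. Closing with flat bottom and top caps and triangulating gives 20 facets — an L-shaped prism: outer 20.6 × 28.3 mm, arm thicknesses ≈ 4.4 mm (horizontal) and 7.9 mm (vertical), extruded 17.7 mm in z.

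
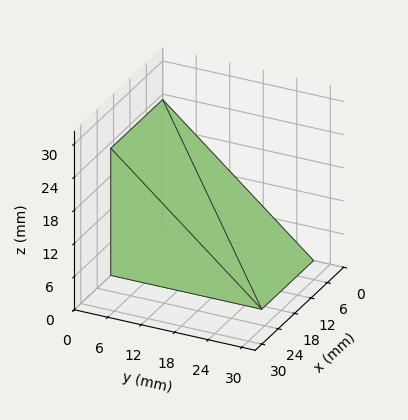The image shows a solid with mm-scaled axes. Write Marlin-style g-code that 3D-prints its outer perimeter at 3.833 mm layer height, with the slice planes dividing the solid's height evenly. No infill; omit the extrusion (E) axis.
Reading the render: the shape is a wedge (ramp): 19 × 27 mm base, rising to 23 mm along the y=0 edge and sloping linearly to z=0 at y=27 (dimensions read to the nearest mm from the axis ticks). For the g-code, the solid's height is divided into equal slices at the stated Δz and each level perimeter traced with G1 moves after a G0 lift.

; perimeter-only toolpath
G21 ; units = mm
G90 ; absolute positioning
G28 ; home
; layer 1
G0 Z3.833
G0 X0.000 Y0.000
G1 X19.000 Y0.000
G1 X19.000 Y22.500
G1 X0.000 Y22.500
G1 X0.000 Y0.000
; layer 2
G0 Z7.667
G0 X0.000 Y0.000
G1 X19.000 Y0.000
G1 X19.000 Y18.000
G1 X0.000 Y18.000
G1 X0.000 Y0.000
; layer 3
G0 Z11.500
G0 X0.000 Y0.000
G1 X19.000 Y0.000
G1 X19.000 Y13.500
G1 X0.000 Y13.500
G1 X0.000 Y0.000
; layer 4
G0 Z15.333
G0 X0.000 Y0.000
G1 X19.000 Y0.000
G1 X19.000 Y9.000
G1 X0.000 Y9.000
G1 X0.000 Y0.000
; layer 5
G0 Z19.167
G0 X0.000 Y0.000
G1 X19.000 Y0.000
G1 X19.000 Y4.500
G1 X0.000 Y4.500
G1 X0.000 Y0.000
M2 ; end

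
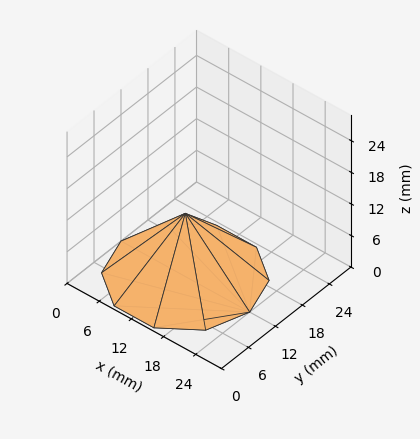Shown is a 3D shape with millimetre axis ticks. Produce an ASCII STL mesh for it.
Reading the render: the shape is a regular 10-sided pyramid, base circumscribed radius ≈ 12 mm, apex at z ≈ 12 mm (dimensions read to the nearest mm from the axis ticks). For the STL, each face is triangulated and given an outward normal.

solid part
  facet normal 0.0000 0.0000 -1.0000
    outer loop
      vertex 15.708 23.413 0.000
      vertex 21.708 19.053 0.000
      vertex 24.000 12.000 0.000
    endloop
  endfacet
  facet normal 0.0000 0.0000 -1.0000
    outer loop
      vertex 8.292 23.413 0.000
      vertex 15.708 23.413 0.000
      vertex 24.000 12.000 0.000
    endloop
  endfacet
  facet normal 0.0000 0.0000 -1.0000
    outer loop
      vertex 2.292 19.053 0.000
      vertex 8.292 23.413 0.000
      vertex 24.000 12.000 0.000
    endloop
  endfacet
  facet normal 0.0000 0.0000 -1.0000
    outer loop
      vertex 0.000 12.000 0.000
      vertex 2.292 19.053 0.000
      vertex 24.000 12.000 0.000
    endloop
  endfacet
  facet normal 0.0000 0.0000 -1.0000
    outer loop
      vertex 2.292 4.947 0.000
      vertex 0.000 12.000 0.000
      vertex 24.000 12.000 0.000
    endloop
  endfacet
  facet normal 0.0000 0.0000 -1.0000
    outer loop
      vertex 8.292 0.587 0.000
      vertex 2.292 4.947 0.000
      vertex 24.000 12.000 0.000
    endloop
  endfacet
  facet normal 0.0000 0.0000 -1.0000
    outer loop
      vertex 15.708 0.587 0.000
      vertex 8.292 0.587 0.000
      vertex 24.000 12.000 0.000
    endloop
  endfacet
  facet normal 0.0000 0.0000 -1.0000
    outer loop
      vertex 21.708 4.947 0.000
      vertex 15.708 0.587 0.000
      vertex 24.000 12.000 0.000
    endloop
  endfacet
  facet normal 0.6891 0.2240 0.6891
    outer loop
      vertex 24.000 12.000 0.000
      vertex 21.708 19.053 0.000
      vertex 12.000 12.000 12.000
    endloop
  endfacet
  facet normal 0.4260 0.5862 0.6891
    outer loop
      vertex 21.708 19.053 0.000
      vertex 15.708 23.413 0.000
      vertex 12.000 12.000 12.000
    endloop
  endfacet
  facet normal 0.0000 0.7246 0.6892
    outer loop
      vertex 15.708 23.413 0.000
      vertex 8.292 23.413 0.000
      vertex 12.000 12.000 12.000
    endloop
  endfacet
  facet normal -0.4260 0.5862 0.6891
    outer loop
      vertex 8.292 23.413 0.000
      vertex 2.292 19.053 0.000
      vertex 12.000 12.000 12.000
    endloop
  endfacet
  facet normal -0.6891 0.2240 0.6891
    outer loop
      vertex 2.292 19.053 0.000
      vertex 0.000 12.000 0.000
      vertex 12.000 12.000 12.000
    endloop
  endfacet
  facet normal -0.6891 -0.2240 0.6891
    outer loop
      vertex 0.000 12.000 0.000
      vertex 2.292 4.947 0.000
      vertex 12.000 12.000 12.000
    endloop
  endfacet
  facet normal -0.4260 -0.5862 0.6891
    outer loop
      vertex 2.292 4.947 0.000
      vertex 8.292 0.587 0.000
      vertex 12.000 12.000 12.000
    endloop
  endfacet
  facet normal 0.0000 -0.7246 0.6892
    outer loop
      vertex 8.292 0.587 0.000
      vertex 15.708 0.587 0.000
      vertex 12.000 12.000 12.000
    endloop
  endfacet
  facet normal 0.4260 -0.5862 0.6891
    outer loop
      vertex 15.708 0.587 0.000
      vertex 21.708 4.947 0.000
      vertex 12.000 12.000 12.000
    endloop
  endfacet
  facet normal 0.6891 -0.2240 0.6891
    outer loop
      vertex 21.708 4.947 0.000
      vertex 24.000 12.000 0.000
      vertex 12.000 12.000 12.000
    endloop
  endfacet
endsolid part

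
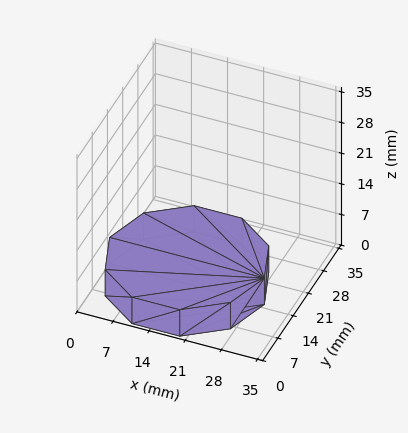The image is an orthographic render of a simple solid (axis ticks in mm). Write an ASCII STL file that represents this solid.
Reading the render: the shape is a regular 10-sided prism (a cylinder approximated with 10 flat sides), circumscribed radius ≈ 15 mm, height ≈ 6 mm (dimensions read to the nearest mm from the axis ticks). For the STL, each face is triangulated and given an outward normal.

solid part
  facet normal 0.0000 0.0000 -1.0000
    outer loop
      vertex 19.635 29.266 0.000
      vertex 27.135 23.817 0.000
      vertex 30.000 15.000 0.000
    endloop
  endfacet
  facet normal 0.0000 0.0000 -1.0000
    outer loop
      vertex 10.365 29.266 0.000
      vertex 19.635 29.266 0.000
      vertex 30.000 15.000 0.000
    endloop
  endfacet
  facet normal 0.0000 0.0000 -1.0000
    outer loop
      vertex 2.865 23.817 0.000
      vertex 10.365 29.266 0.000
      vertex 30.000 15.000 0.000
    endloop
  endfacet
  facet normal 0.0000 0.0000 -1.0000
    outer loop
      vertex 0.000 15.000 0.000
      vertex 2.865 23.817 0.000
      vertex 30.000 15.000 0.000
    endloop
  endfacet
  facet normal 0.0000 0.0000 -1.0000
    outer loop
      vertex 2.865 6.183 0.000
      vertex 0.000 15.000 0.000
      vertex 30.000 15.000 0.000
    endloop
  endfacet
  facet normal 0.0000 0.0000 -1.0000
    outer loop
      vertex 10.365 0.734 0.000
      vertex 2.865 6.183 0.000
      vertex 30.000 15.000 0.000
    endloop
  endfacet
  facet normal 0.0000 0.0000 -1.0000
    outer loop
      vertex 19.635 0.734 0.000
      vertex 10.365 0.734 0.000
      vertex 30.000 15.000 0.000
    endloop
  endfacet
  facet normal 0.0000 0.0000 -1.0000
    outer loop
      vertex 27.135 6.183 0.000
      vertex 19.635 0.734 0.000
      vertex 30.000 15.000 0.000
    endloop
  endfacet
  facet normal 0.0000 0.0000 1.0000
    outer loop
      vertex 30.000 15.000 6.000
      vertex 27.135 23.817 6.000
      vertex 19.635 29.266 6.000
    endloop
  endfacet
  facet normal 0.0000 0.0000 1.0000
    outer loop
      vertex 30.000 15.000 6.000
      vertex 19.635 29.266 6.000
      vertex 10.365 29.266 6.000
    endloop
  endfacet
  facet normal 0.0000 0.0000 1.0000
    outer loop
      vertex 30.000 15.000 6.000
      vertex 10.365 29.266 6.000
      vertex 2.865 23.817 6.000
    endloop
  endfacet
  facet normal 0.0000 0.0000 1.0000
    outer loop
      vertex 30.000 15.000 6.000
      vertex 2.865 23.817 6.000
      vertex 0.000 15.000 6.000
    endloop
  endfacet
  facet normal 0.0000 0.0000 1.0000
    outer loop
      vertex 30.000 15.000 6.000
      vertex 0.000 15.000 6.000
      vertex 2.865 6.183 6.000
    endloop
  endfacet
  facet normal 0.0000 0.0000 1.0000
    outer loop
      vertex 30.000 15.000 6.000
      vertex 2.865 6.183 6.000
      vertex 10.365 0.734 6.000
    endloop
  endfacet
  facet normal 0.0000 0.0000 1.0000
    outer loop
      vertex 30.000 15.000 6.000
      vertex 10.365 0.734 6.000
      vertex 19.635 0.734 6.000
    endloop
  endfacet
  facet normal 0.0000 0.0000 1.0000
    outer loop
      vertex 30.000 15.000 6.000
      vertex 19.635 0.734 6.000
      vertex 27.135 6.183 6.000
    endloop
  endfacet
  facet normal 0.9511 0.3090 0.0000
    outer loop
      vertex 30.000 15.000 0.000
      vertex 27.135 23.817 0.000
      vertex 27.135 23.817 6.000
    endloop
  endfacet
  facet normal 0.9511 0.3090 0.0000
    outer loop
      vertex 30.000 15.000 0.000
      vertex 27.135 23.817 6.000
      vertex 30.000 15.000 6.000
    endloop
  endfacet
  facet normal 0.5878 0.8090 0.0000
    outer loop
      vertex 27.135 23.817 0.000
      vertex 19.635 29.266 0.000
      vertex 19.635 29.266 6.000
    endloop
  endfacet
  facet normal 0.5878 0.8090 0.0000
    outer loop
      vertex 27.135 23.817 0.000
      vertex 19.635 29.266 6.000
      vertex 27.135 23.817 6.000
    endloop
  endfacet
  facet normal 0.0000 1.0000 0.0000
    outer loop
      vertex 19.635 29.266 0.000
      vertex 10.365 29.266 0.000
      vertex 10.365 29.266 6.000
    endloop
  endfacet
  facet normal 0.0000 1.0000 0.0000
    outer loop
      vertex 19.635 29.266 0.000
      vertex 10.365 29.266 6.000
      vertex 19.635 29.266 6.000
    endloop
  endfacet
  facet normal -0.5878 0.8090 0.0000
    outer loop
      vertex 10.365 29.266 0.000
      vertex 2.865 23.817 0.000
      vertex 2.865 23.817 6.000
    endloop
  endfacet
  facet normal -0.5878 0.8090 0.0000
    outer loop
      vertex 10.365 29.266 0.000
      vertex 2.865 23.817 6.000
      vertex 10.365 29.266 6.000
    endloop
  endfacet
  facet normal -0.9511 0.3090 0.0000
    outer loop
      vertex 2.865 23.817 0.000
      vertex 0.000 15.000 0.000
      vertex 0.000 15.000 6.000
    endloop
  endfacet
  facet normal -0.9511 0.3090 0.0000
    outer loop
      vertex 2.865 23.817 0.000
      vertex 0.000 15.000 6.000
      vertex 2.865 23.817 6.000
    endloop
  endfacet
  facet normal -0.9511 -0.3090 0.0000
    outer loop
      vertex 0.000 15.000 0.000
      vertex 2.865 6.183 0.000
      vertex 2.865 6.183 6.000
    endloop
  endfacet
  facet normal -0.9511 -0.3090 0.0000
    outer loop
      vertex 0.000 15.000 0.000
      vertex 2.865 6.183 6.000
      vertex 0.000 15.000 6.000
    endloop
  endfacet
  facet normal -0.5878 -0.8090 0.0000
    outer loop
      vertex 2.865 6.183 0.000
      vertex 10.365 0.734 0.000
      vertex 10.365 0.734 6.000
    endloop
  endfacet
  facet normal -0.5878 -0.8090 0.0000
    outer loop
      vertex 2.865 6.183 0.000
      vertex 10.365 0.734 6.000
      vertex 2.865 6.183 6.000
    endloop
  endfacet
  facet normal 0.0000 -1.0000 0.0000
    outer loop
      vertex 10.365 0.734 0.000
      vertex 19.635 0.734 0.000
      vertex 19.635 0.734 6.000
    endloop
  endfacet
  facet normal 0.0000 -1.0000 0.0000
    outer loop
      vertex 10.365 0.734 0.000
      vertex 19.635 0.734 6.000
      vertex 10.365 0.734 6.000
    endloop
  endfacet
  facet normal 0.5878 -0.8090 0.0000
    outer loop
      vertex 19.635 0.734 0.000
      vertex 27.135 6.183 0.000
      vertex 27.135 6.183 6.000
    endloop
  endfacet
  facet normal 0.5878 -0.8090 0.0000
    outer loop
      vertex 19.635 0.734 0.000
      vertex 27.135 6.183 6.000
      vertex 19.635 0.734 6.000
    endloop
  endfacet
  facet normal 0.9511 -0.3090 0.0000
    outer loop
      vertex 27.135 6.183 0.000
      vertex 30.000 15.000 0.000
      vertex 30.000 15.000 6.000
    endloop
  endfacet
  facet normal 0.9511 -0.3090 0.0000
    outer loop
      vertex 27.135 6.183 0.000
      vertex 30.000 15.000 6.000
      vertex 27.135 6.183 6.000
    endloop
  endfacet
endsolid part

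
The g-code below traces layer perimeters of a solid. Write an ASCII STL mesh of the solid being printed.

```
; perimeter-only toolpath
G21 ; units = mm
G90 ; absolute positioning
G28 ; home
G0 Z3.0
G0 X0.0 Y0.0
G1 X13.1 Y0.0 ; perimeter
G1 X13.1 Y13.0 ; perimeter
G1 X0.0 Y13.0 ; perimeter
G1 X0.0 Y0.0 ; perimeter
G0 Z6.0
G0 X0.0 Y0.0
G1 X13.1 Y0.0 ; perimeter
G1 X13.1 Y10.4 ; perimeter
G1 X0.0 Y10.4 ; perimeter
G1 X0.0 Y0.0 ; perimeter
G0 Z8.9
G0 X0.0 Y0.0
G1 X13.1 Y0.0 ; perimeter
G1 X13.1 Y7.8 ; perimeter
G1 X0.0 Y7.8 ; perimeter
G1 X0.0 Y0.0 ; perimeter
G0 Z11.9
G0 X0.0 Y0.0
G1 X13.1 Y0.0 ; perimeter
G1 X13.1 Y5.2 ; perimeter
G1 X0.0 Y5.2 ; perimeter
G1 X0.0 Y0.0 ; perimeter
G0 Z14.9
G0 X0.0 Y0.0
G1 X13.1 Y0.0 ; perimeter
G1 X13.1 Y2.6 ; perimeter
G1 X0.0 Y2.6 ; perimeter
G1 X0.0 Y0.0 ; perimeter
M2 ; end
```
solid part
  facet normal 0.0000 0.0000 -1.0000
    outer loop
      vertex 13.1 15.6 0.0
      vertex 13.1 0.0 0.0
      vertex 0.0 0.0 0.0
    endloop
  endfacet
  facet normal 0.0000 0.0000 -1.0000
    outer loop
      vertex 0.0 15.6 0.0
      vertex 13.1 15.6 0.0
      vertex 0.0 0.0 0.0
    endloop
  endfacet
  facet normal 0.0000 -1.0000 0.0000
    outer loop
      vertex 0.0 0.0 0.0
      vertex 13.1 0.0 0.0
      vertex 13.1 0.0 17.9
    endloop
  endfacet
  facet normal 0.0000 -1.0000 0.0000
    outer loop
      vertex 0.0 0.0 0.0
      vertex 13.1 0.0 17.9
      vertex 0.0 0.0 17.9
    endloop
  endfacet
  facet normal 0.0000 0.7539 0.6570
    outer loop
      vertex 0.0 0.0 17.9
      vertex 13.1 0.0 17.9
      vertex 13.1 15.6 0.0
    endloop
  endfacet
  facet normal 0.0000 0.7539 0.6570
    outer loop
      vertex 0.0 0.0 17.9
      vertex 13.1 15.6 0.0
      vertex 0.0 15.6 0.0
    endloop
  endfacet
  facet normal -1.0000 0.0000 0.0000
    outer loop
      vertex 0.0 0.0 17.9
      vertex 0.0 15.6 0.0
      vertex 0.0 0.0 0.0
    endloop
  endfacet
  facet normal 1.0000 0.0000 0.0000
    outer loop
      vertex 13.1 0.0 0.0
      vertex 13.1 15.6 0.0
      vertex 13.1 0.0 17.9
    endloop
  endfacet
endsolid part

The G0 Z moves step by Δz≈3.0 mm. The G1 loops shrink linearly with z, so the solid tapers from its base footprint up to z≈17.9. Closing with a flat bottom cap and the tapered top and triangulating gives 8 facets — a wedge (ramp): 13.1 × 15.6 mm base, rising to 17.9 mm along the y=0 edge and sloping linearly to z=0 at y=15.6.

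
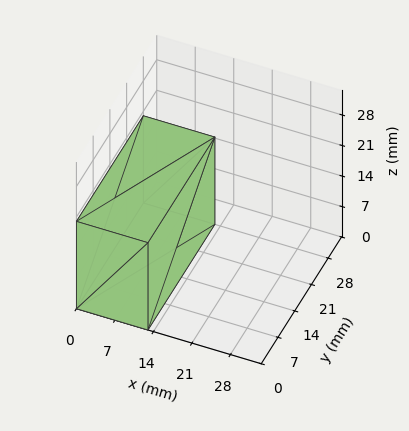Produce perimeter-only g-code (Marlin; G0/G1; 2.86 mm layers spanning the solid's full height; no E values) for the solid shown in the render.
Reading the render: the shape is a rectangular box, roughly 13 × 28 mm footprint and 20 mm tall (dimensions read to the nearest mm from the axis ticks). For the g-code, the solid's height is divided into equal slices at the stated Δz and each level perimeter traced with G1 moves after a G0 lift.

; perimeter-only toolpath
G21 ; units = mm
G90 ; absolute positioning
G28 ; home
; layer 1
G0 Z2.86
G0 X0.00 Y0.00
G1 X13.00 Y0.00
G1 X13.00 Y28.00
G1 X0.00 Y28.00
G1 X0.00 Y0.00
; layer 2
G0 Z5.71
G0 X0.00 Y0.00
G1 X13.00 Y0.00
G1 X13.00 Y28.00
G1 X0.00 Y28.00
G1 X0.00 Y0.00
; layer 3
G0 Z8.57
G0 X0.00 Y0.00
G1 X13.00 Y0.00
G1 X13.00 Y28.00
G1 X0.00 Y28.00
G1 X0.00 Y0.00
; layer 4
G0 Z11.43
G0 X0.00 Y0.00
G1 X13.00 Y0.00
G1 X13.00 Y28.00
G1 X0.00 Y28.00
G1 X0.00 Y0.00
; layer 5
G0 Z14.29
G0 X0.00 Y0.00
G1 X13.00 Y0.00
G1 X13.00 Y28.00
G1 X0.00 Y28.00
G1 X0.00 Y0.00
; layer 6
G0 Z17.14
G0 X0.00 Y0.00
G1 X13.00 Y0.00
G1 X13.00 Y28.00
G1 X0.00 Y28.00
G1 X0.00 Y0.00
; layer 7
G0 Z20.00
G0 X0.00 Y0.00
G1 X13.00 Y0.00
G1 X13.00 Y28.00
G1 X0.00 Y28.00
G1 X0.00 Y0.00
M2 ; end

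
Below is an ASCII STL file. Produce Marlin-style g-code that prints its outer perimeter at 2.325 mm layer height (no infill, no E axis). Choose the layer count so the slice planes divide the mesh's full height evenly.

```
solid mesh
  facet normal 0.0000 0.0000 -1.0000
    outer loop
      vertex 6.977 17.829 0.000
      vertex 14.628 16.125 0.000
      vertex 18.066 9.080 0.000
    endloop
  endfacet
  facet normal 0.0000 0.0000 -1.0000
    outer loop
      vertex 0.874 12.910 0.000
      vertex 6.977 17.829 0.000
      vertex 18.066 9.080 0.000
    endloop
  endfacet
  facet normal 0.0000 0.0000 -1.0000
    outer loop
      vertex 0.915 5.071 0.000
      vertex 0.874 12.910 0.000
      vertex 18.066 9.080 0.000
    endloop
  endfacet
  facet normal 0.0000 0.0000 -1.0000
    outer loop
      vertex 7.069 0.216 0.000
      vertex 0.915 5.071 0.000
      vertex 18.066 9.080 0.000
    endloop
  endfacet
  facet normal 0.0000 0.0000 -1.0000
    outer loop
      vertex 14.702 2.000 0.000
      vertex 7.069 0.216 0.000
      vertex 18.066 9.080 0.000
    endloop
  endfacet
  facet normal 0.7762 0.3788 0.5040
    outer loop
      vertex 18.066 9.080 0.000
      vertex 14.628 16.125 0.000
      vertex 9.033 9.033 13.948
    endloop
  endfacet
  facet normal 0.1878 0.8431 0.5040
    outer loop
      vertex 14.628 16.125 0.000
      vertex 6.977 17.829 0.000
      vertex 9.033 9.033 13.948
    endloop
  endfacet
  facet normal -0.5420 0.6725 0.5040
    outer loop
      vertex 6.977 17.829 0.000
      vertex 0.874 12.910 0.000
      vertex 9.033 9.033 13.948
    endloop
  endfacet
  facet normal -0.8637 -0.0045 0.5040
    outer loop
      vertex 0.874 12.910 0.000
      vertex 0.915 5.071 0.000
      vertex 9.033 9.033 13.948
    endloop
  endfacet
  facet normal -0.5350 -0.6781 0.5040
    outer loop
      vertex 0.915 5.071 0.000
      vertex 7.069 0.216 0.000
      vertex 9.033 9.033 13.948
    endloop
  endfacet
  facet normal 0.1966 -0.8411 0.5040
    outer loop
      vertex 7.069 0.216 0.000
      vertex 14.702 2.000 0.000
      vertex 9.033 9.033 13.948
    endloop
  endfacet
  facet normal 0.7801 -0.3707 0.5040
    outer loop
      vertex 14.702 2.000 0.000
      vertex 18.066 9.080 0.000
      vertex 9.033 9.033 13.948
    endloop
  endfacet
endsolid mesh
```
; perimeter-only toolpath
G21 ; units = mm
G90 ; absolute positioning
G28 ; home
; layer 1
G0 Z2.325
G0 X16.560 Y9.072
G1 X13.695 Y14.943
G1 X7.320 Y16.363
G1 X2.234 Y12.264
G1 X2.268 Y5.731
G1 X7.396 Y1.686
G1 X13.757 Y3.172
G1 X16.560 Y9.072
; layer 2
G0 Z4.649
G0 X15.055 Y9.064
G1 X12.763 Y13.761
G1 X7.662 Y14.897
G1 X3.594 Y11.618
G1 X3.621 Y6.392
G1 X7.724 Y3.155
G1 X12.812 Y4.344
G1 X15.055 Y9.064
; layer 3
G0 Z6.974
G0 X13.549 Y9.056
G1 X11.831 Y12.579
G1 X8.005 Y13.431
G1 X4.954 Y10.971
G1 X4.974 Y7.052
G1 X8.051 Y4.624
G1 X11.867 Y5.516
G1 X13.549 Y9.056
; layer 4
G0 Z9.299
G0 X12.044 Y9.049
G1 X10.898 Y11.397
G1 X8.348 Y11.965
G1 X6.313 Y10.325
G1 X6.327 Y7.712
G1 X8.378 Y6.094
G1 X10.923 Y6.689
G1 X12.044 Y9.049
; layer 5
G0 Z11.623
G0 X10.538 Y9.041
G1 X9.965 Y10.215
G1 X8.690 Y10.499
G1 X7.673 Y9.679
G1 X7.680 Y8.373
G1 X8.706 Y7.563
G1 X9.978 Y7.861
G1 X10.538 Y9.041
M2 ; end

The solid is a regular 7-sided pyramid, base circumscribed radius ≈ 9.03 mm, apex at z ≈ 13.9 mm. Slicing at Δz = 2.325 mm — 6 equal slices spanning the solid's height, so layer i sits at z = i·h/6 — gives 5 non-empty perimeters. Each is a 7-segment closed polygon; G0 lifts to the layer z and rapids to the start vertex, then G1 traces the edges. The cross-section shrinks linearly with z (the slice at the apex is degenerate and omitted).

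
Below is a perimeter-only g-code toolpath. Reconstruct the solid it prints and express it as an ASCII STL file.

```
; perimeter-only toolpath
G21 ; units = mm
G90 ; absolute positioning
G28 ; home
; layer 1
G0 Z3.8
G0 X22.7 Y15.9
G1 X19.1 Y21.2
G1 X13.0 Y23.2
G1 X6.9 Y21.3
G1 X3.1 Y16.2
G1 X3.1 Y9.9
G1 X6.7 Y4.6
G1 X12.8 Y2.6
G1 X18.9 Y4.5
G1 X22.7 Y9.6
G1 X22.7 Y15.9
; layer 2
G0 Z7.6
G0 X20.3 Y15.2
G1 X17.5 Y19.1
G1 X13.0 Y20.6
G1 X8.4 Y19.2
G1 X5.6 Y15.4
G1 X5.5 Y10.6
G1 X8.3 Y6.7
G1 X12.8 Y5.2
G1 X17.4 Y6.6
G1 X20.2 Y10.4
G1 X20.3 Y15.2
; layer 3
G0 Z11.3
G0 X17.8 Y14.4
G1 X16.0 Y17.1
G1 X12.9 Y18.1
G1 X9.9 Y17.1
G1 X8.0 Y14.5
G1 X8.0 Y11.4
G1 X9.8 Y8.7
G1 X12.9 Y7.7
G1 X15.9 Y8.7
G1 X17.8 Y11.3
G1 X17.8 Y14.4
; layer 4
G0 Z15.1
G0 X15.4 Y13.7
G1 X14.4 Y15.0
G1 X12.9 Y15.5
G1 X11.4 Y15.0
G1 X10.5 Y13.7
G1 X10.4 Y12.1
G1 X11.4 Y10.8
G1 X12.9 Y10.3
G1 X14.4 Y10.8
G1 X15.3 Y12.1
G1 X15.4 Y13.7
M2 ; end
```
solid part
  facet normal 0.0000 0.0000 -1.0000
    outer loop
      vertex 13.0 25.8 0.0
      vertex 20.6 23.3 0.0
      vertex 25.2 16.7 0.0
    endloop
  endfacet
  facet normal 0.0000 0.0000 -1.0000
    outer loop
      vertex 5.4 23.4 0.0
      vertex 13.0 25.8 0.0
      vertex 25.2 16.7 0.0
    endloop
  endfacet
  facet normal 0.0000 0.0000 -1.0000
    outer loop
      vertex 0.7 17.0 0.0
      vertex 5.4 23.4 0.0
      vertex 25.2 16.7 0.0
    endloop
  endfacet
  facet normal 0.0000 0.0000 -1.0000
    outer loop
      vertex 0.6 9.1 0.0
      vertex 0.7 17.0 0.0
      vertex 25.2 16.7 0.0
    endloop
  endfacet
  facet normal 0.0000 0.0000 -1.0000
    outer loop
      vertex 5.2 2.5 0.0
      vertex 0.6 9.1 0.0
      vertex 25.2 16.7 0.0
    endloop
  endfacet
  facet normal 0.0000 0.0000 -1.0000
    outer loop
      vertex 12.8 0.0 0.0
      vertex 5.2 2.5 0.0
      vertex 25.2 16.7 0.0
    endloop
  endfacet
  facet normal 0.0000 0.0000 -1.0000
    outer loop
      vertex 20.4 2.4 0.0
      vertex 12.8 0.0 0.0
      vertex 25.2 16.7 0.0
    endloop
  endfacet
  facet normal 0.0000 0.0000 -1.0000
    outer loop
      vertex 25.1 8.8 0.0
      vertex 20.4 2.4 0.0
      vertex 25.2 16.7 0.0
    endloop
  endfacet
  facet normal 0.6882 0.4797 0.5443
    outer loop
      vertex 25.2 16.7 0.0
      vertex 20.6 23.3 0.0
      vertex 12.9 12.9 18.9
    endloop
  endfacet
  facet normal 0.2620 0.7965 0.5450
    outer loop
      vertex 20.6 23.3 0.0
      vertex 13.0 25.8 0.0
      vertex 12.9 12.9 18.9
    endloop
  endfacet
  facet normal -0.2526 0.7998 0.5446
    outer loop
      vertex 13.0 25.8 0.0
      vertex 5.4 23.4 0.0
      vertex 12.9 12.9 18.9
    endloop
  endfacet
  facet normal -0.6762 0.4966 0.5442
    outer loop
      vertex 5.4 23.4 0.0
      vertex 0.7 17.0 0.0
      vertex 12.9 12.9 18.9
    endloop
  endfacet
  facet normal -0.8391 0.0106 0.5439
    outer loop
      vertex 0.7 17.0 0.0
      vertex 0.6 9.1 0.0
      vertex 12.9 12.9 18.9
    endloop
  endfacet
  facet normal -0.6882 -0.4797 0.5443
    outer loop
      vertex 0.6 9.1 0.0
      vertex 5.2 2.5 0.0
      vertex 12.9 12.9 18.9
    endloop
  endfacet
  facet normal -0.2620 -0.7965 0.5450
    outer loop
      vertex 5.2 2.5 0.0
      vertex 12.8 0.0 0.0
      vertex 12.9 12.9 18.9
    endloop
  endfacet
  facet normal 0.2526 -0.7998 0.5446
    outer loop
      vertex 12.8 0.0 0.0
      vertex 20.4 2.4 0.0
      vertex 12.9 12.9 18.9
    endloop
  endfacet
  facet normal 0.6762 -0.4966 0.5442
    outer loop
      vertex 20.4 2.4 0.0
      vertex 25.1 8.8 0.0
      vertex 12.9 12.9 18.9
    endloop
  endfacet
  facet normal 0.8391 -0.0106 0.5439
    outer loop
      vertex 25.1 8.8 0.0
      vertex 25.2 16.7 0.0
      vertex 12.9 12.9 18.9
    endloop
  endfacet
endsolid part

The G0 Z moves step by Δz≈3.8 mm. The G1 loops shrink linearly with z, so the solid tapers from its base footprint up to z≈18.9. Closing with a flat bottom cap and the tapered top and triangulating gives 18 facets — a regular 10-sided pyramid, base circumscribed radius ≈ 12.9 mm, apex at z ≈ 18.9 mm.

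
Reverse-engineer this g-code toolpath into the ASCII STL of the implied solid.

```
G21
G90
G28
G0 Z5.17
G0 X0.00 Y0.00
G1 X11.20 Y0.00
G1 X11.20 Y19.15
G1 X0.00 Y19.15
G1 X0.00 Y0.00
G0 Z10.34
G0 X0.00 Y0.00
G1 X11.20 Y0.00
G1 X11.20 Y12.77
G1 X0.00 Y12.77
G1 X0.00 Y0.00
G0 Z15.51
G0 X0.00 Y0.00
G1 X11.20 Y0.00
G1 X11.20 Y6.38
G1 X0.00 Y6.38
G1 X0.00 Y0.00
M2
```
solid part
  facet normal 0.0000 0.0000 -1.0000
    outer loop
      vertex 11.20 25.53 0.00
      vertex 11.20 0.00 0.00
      vertex 0.00 0.00 0.00
    endloop
  endfacet
  facet normal 0.0000 0.0000 -1.0000
    outer loop
      vertex 0.00 25.53 0.00
      vertex 11.20 25.53 0.00
      vertex 0.00 0.00 0.00
    endloop
  endfacet
  facet normal 0.0000 -1.0000 0.0000
    outer loop
      vertex 0.00 0.00 0.00
      vertex 11.20 0.00 0.00
      vertex 11.20 0.00 20.68
    endloop
  endfacet
  facet normal 0.0000 -1.0000 0.0000
    outer loop
      vertex 0.00 0.00 0.00
      vertex 11.20 0.00 20.68
      vertex 0.00 0.00 20.68
    endloop
  endfacet
  facet normal 0.0000 0.6294 0.7771
    outer loop
      vertex 0.00 0.00 20.68
      vertex 11.20 0.00 20.68
      vertex 11.20 25.53 0.00
    endloop
  endfacet
  facet normal 0.0000 0.6294 0.7771
    outer loop
      vertex 0.00 0.00 20.68
      vertex 11.20 25.53 0.00
      vertex 0.00 25.53 0.00
    endloop
  endfacet
  facet normal -1.0000 0.0000 0.0000
    outer loop
      vertex 0.00 0.00 20.68
      vertex 0.00 25.53 0.00
      vertex 0.00 0.00 0.00
    endloop
  endfacet
  facet normal 1.0000 0.0000 0.0000
    outer loop
      vertex 11.20 0.00 0.00
      vertex 11.20 25.53 0.00
      vertex 11.20 0.00 20.68
    endloop
  endfacet
endsolid part

The G0 Z moves step by Δz≈5.17 mm. The G1 loops shrink linearly with z, so the solid tapers from its base footprint up to z≈20.7. Closing with a flat bottom cap and the tapered top and triangulating gives 8 facets — a wedge (ramp): 11.2 × 25.5 mm base, rising to 20.7 mm along the y=0 edge and sloping linearly to z=0 at y=25.5.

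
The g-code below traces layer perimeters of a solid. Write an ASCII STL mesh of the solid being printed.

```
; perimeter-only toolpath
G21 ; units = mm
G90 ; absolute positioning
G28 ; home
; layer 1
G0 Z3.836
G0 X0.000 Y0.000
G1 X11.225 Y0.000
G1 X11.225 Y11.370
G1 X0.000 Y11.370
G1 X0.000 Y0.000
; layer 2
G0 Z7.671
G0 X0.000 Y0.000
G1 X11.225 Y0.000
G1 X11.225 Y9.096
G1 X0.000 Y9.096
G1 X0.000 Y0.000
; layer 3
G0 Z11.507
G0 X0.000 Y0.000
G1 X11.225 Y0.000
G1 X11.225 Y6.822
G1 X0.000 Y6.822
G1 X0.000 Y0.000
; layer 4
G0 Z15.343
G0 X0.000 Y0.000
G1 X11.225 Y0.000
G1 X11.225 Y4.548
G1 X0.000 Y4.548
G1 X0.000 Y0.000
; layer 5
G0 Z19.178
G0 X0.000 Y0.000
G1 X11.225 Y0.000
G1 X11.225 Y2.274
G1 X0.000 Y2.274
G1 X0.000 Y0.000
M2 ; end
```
solid part
  facet normal 0.0000 0.0000 -1.0000
    outer loop
      vertex 11.225 13.644 0.000
      vertex 11.225 0.000 0.000
      vertex 0.000 0.000 0.000
    endloop
  endfacet
  facet normal 0.0000 0.0000 -1.0000
    outer loop
      vertex 0.000 13.644 0.000
      vertex 11.225 13.644 0.000
      vertex 0.000 0.000 0.000
    endloop
  endfacet
  facet normal 0.0000 -1.0000 0.0000
    outer loop
      vertex 0.000 0.000 0.000
      vertex 11.225 0.000 0.000
      vertex 11.225 0.000 23.014
    endloop
  endfacet
  facet normal 0.0000 -1.0000 0.0000
    outer loop
      vertex 0.000 0.000 0.000
      vertex 11.225 0.000 23.014
      vertex 0.000 0.000 23.014
    endloop
  endfacet
  facet normal 0.0000 0.8602 0.5100
    outer loop
      vertex 0.000 0.000 23.014
      vertex 11.225 0.000 23.014
      vertex 11.225 13.644 0.000
    endloop
  endfacet
  facet normal 0.0000 0.8602 0.5100
    outer loop
      vertex 0.000 0.000 23.014
      vertex 11.225 13.644 0.000
      vertex 0.000 13.644 0.000
    endloop
  endfacet
  facet normal -1.0000 0.0000 0.0000
    outer loop
      vertex 0.000 0.000 23.014
      vertex 0.000 13.644 0.000
      vertex 0.000 0.000 0.000
    endloop
  endfacet
  facet normal 1.0000 0.0000 0.0000
    outer loop
      vertex 11.225 0.000 0.000
      vertex 11.225 13.644 0.000
      vertex 11.225 0.000 23.014
    endloop
  endfacet
endsolid part

The G0 Z moves step by Δz≈3.836 mm. The G1 loops shrink linearly with z, so the solid tapers from its base footprint up to z≈23. Closing with a flat bottom cap and the tapered top and triangulating gives 8 facets — a wedge (ramp): 11.2 × 13.6 mm base, rising to 23 mm along the y=0 edge and sloping linearly to z=0 at y=13.6.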